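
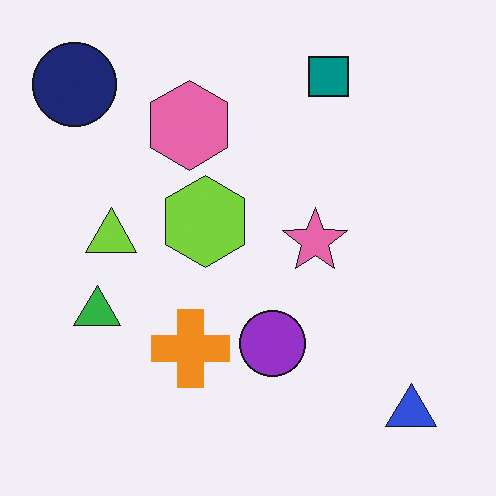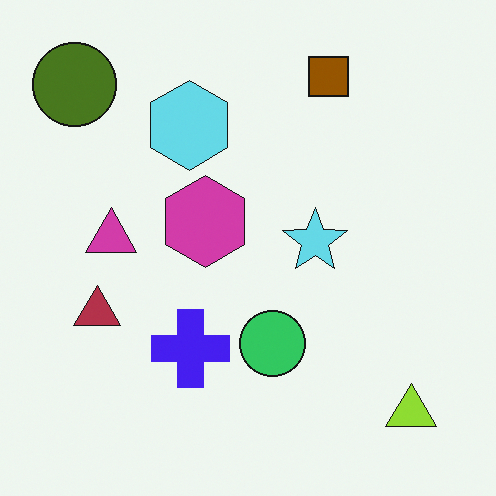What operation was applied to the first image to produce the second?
This is the original image hue-shifted through roughly half the color wheel.

Every shape's color has rotated by the same amount around the hue wheel — a uniform hue shift.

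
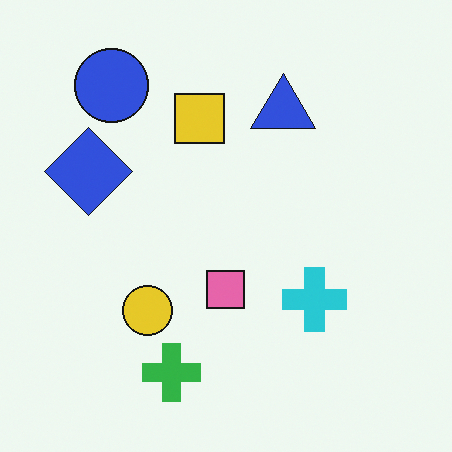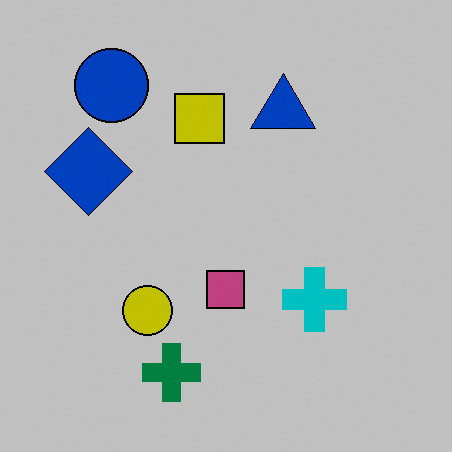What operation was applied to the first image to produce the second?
This is the original image heavily posterized to just a handful of flat colors.

Each flat color has snapped to a coarser quantized level — most visibly, the near-white background has dropped to a flat grey.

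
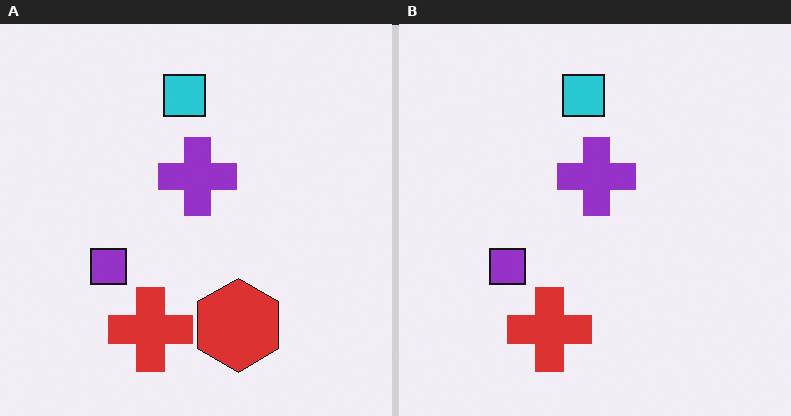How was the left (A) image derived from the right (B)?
The image was overlaid with an additional red hexagon.

A red hexagon appears in the left (A) image that is absent from the right (B).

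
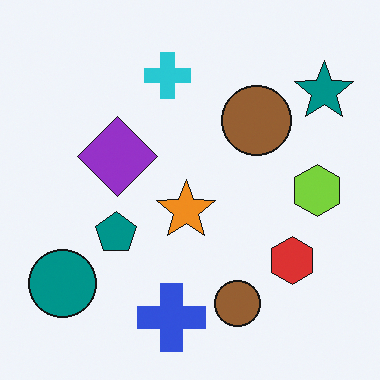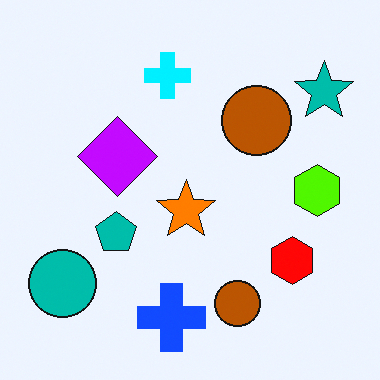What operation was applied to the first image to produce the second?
It was heavily oversaturated.

All colors are more vivid — a global saturation change.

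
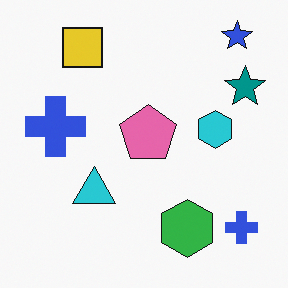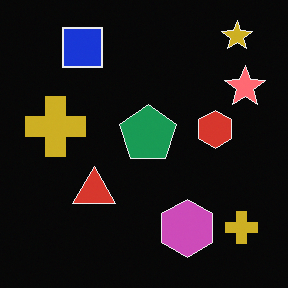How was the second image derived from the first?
It was color-inverted (negative).

The light background has become dark and every shape's color is its complement — a photographic negative.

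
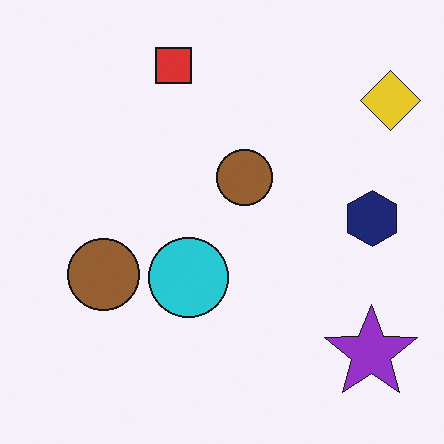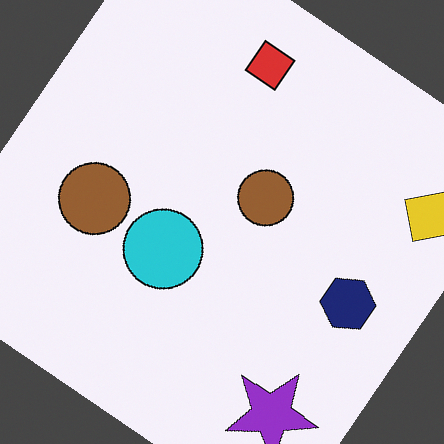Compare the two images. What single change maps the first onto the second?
The transformation is: rotated clockwise by a large amount — several tens of degrees.

Every shape is tilted by the same angle and the image corners show triangular fill wedges — a whole-image rotation by a non-right angle.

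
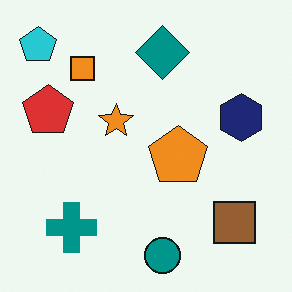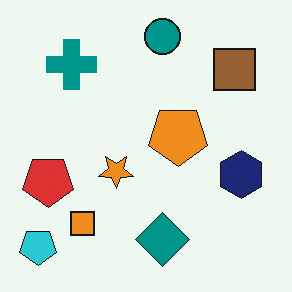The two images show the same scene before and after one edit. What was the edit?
The transformation is: flipped vertically (top ↔ bottom).

The teal circle is in the bottom of the first image and the top of the second — shapes on opposite sides of the horizontal midline have swapped in a mirror flip.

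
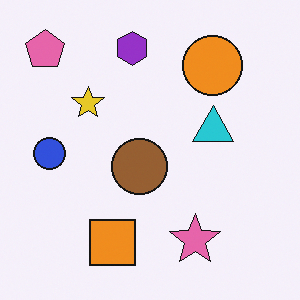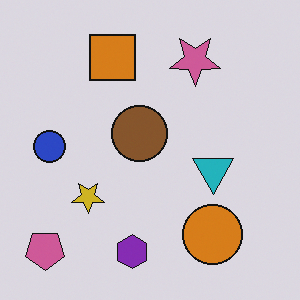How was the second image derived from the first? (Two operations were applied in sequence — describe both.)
It was flipped vertically (top ↔ bottom), then slightly darkened.

The purple hexagon is in the top of the first image and the bottom of the second — shapes on opposite sides of the horizontal midline have swapped in a mirror flip. Every pixel — background and shapes alike — is uniformly darkened.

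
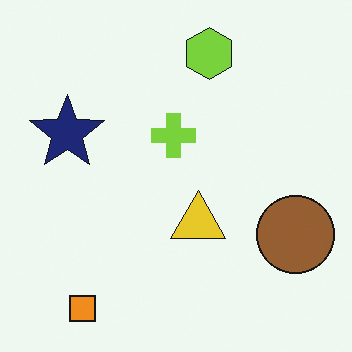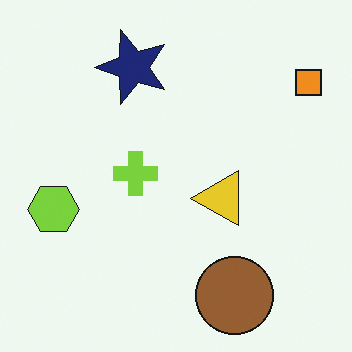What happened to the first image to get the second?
Transposed (reflected across the top-left ↔ bottom-right diagonal).

Shapes have swapped their row and column positions — what was in the top-right is now in the bottom-left — a diagonal reflection.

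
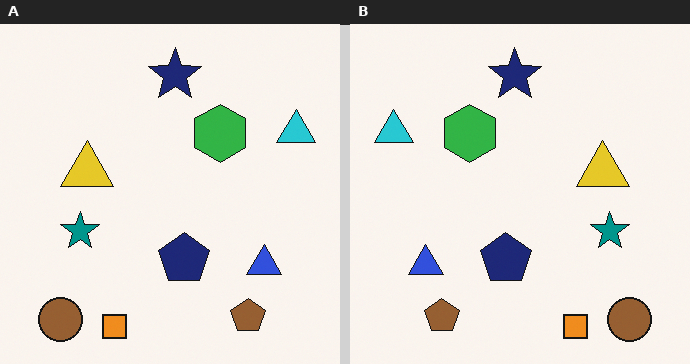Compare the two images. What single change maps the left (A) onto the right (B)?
It was flipped horizontally (left ↔ right).

The cyan triangle is in the top-right of the left (A) image and the top-left of the right (B) — shapes on opposite sides of the vertical midline have swapped in a mirror flip.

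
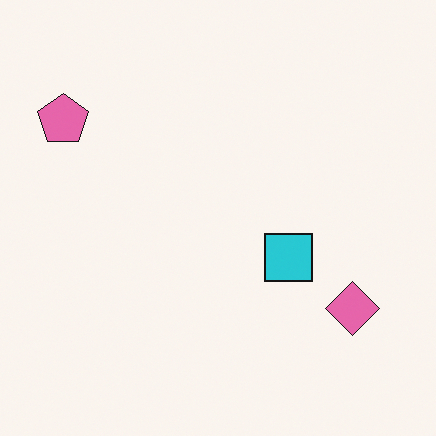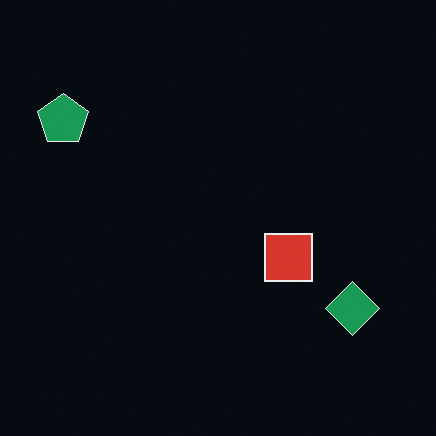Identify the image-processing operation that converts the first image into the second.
The transformation is: color-inverted (negative).

The light background has become dark and every shape's color is its complement — a photographic negative.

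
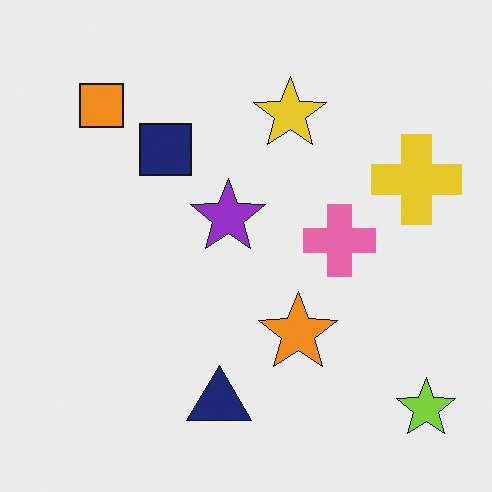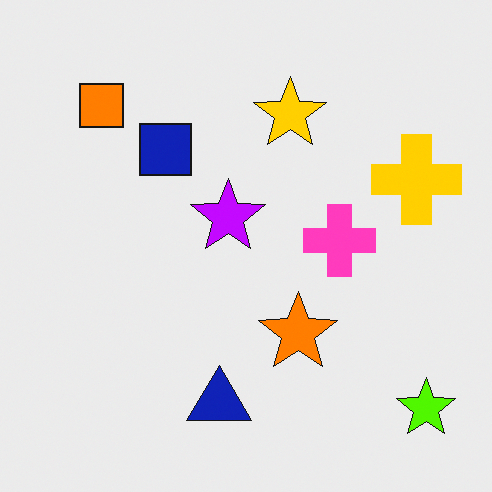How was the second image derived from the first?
This is the original image made much more vivid (saturation change).

All colors are more vivid — a global saturation change.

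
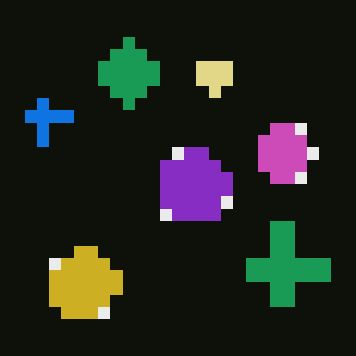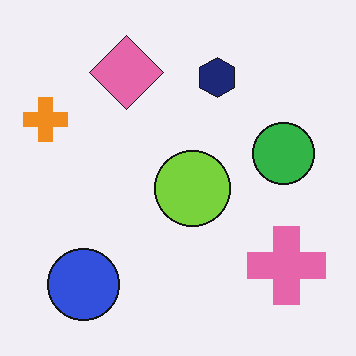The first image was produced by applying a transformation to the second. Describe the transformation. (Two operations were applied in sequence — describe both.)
The first image is the second coarsely pixelated, then color-inverted (negative).

Shapes are reduced to large square blocks; fine edges and outlines are lost — a downscale-then-upscale (mosaic) effect. The light background has become dark and every shape's color is its complement — a photographic negative.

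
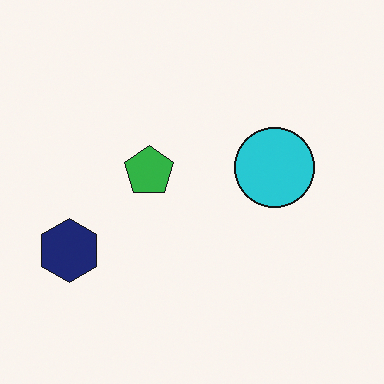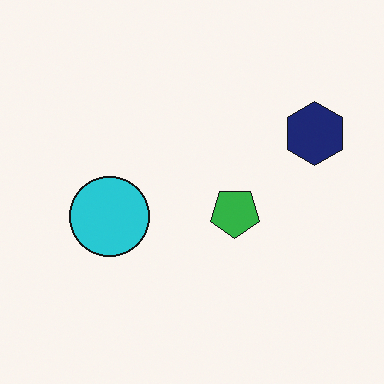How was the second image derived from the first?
This is the original image rotated 180°.

The navy hexagon sits in the left of the first image and the right of the second — consistent with a whole-image 180° rotation.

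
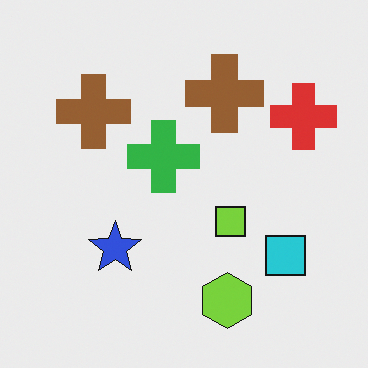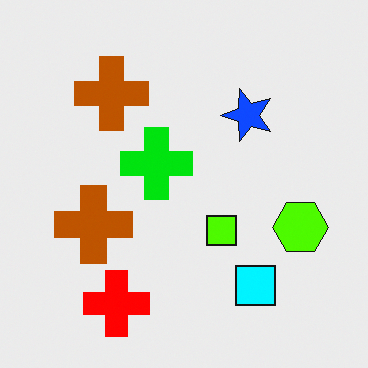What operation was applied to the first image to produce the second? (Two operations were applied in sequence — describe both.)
Transposed (reflected across the top-left ↔ bottom-right diagonal), then made much more vivid (saturation change).

Shapes have swapped their row and column positions — what was in the top-right is now in the bottom-left — a diagonal reflection. All colors are more vivid — a global saturation change.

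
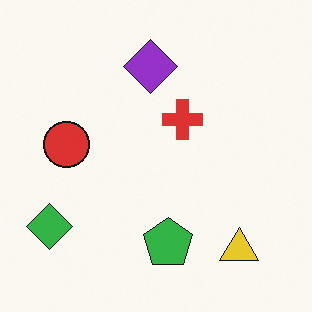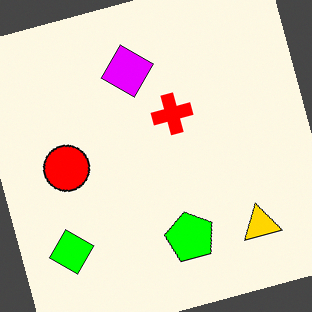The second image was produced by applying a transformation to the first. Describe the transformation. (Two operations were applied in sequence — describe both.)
The image was heavily oversaturated, then rotated counter-clockwise by a moderate amount.

All colors are more vivid — a global saturation change. Every shape is tilted by the same angle and the image corners show triangular fill wedges — a whole-image rotation by a non-right angle.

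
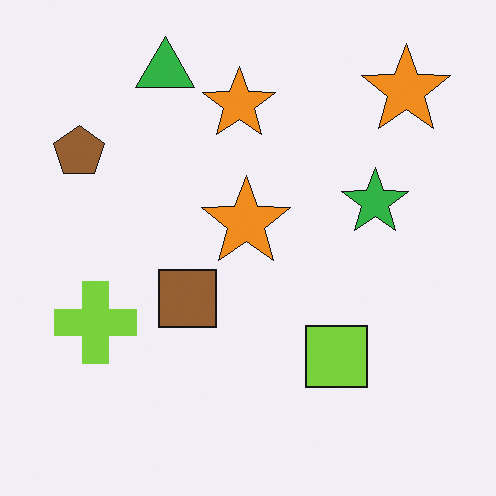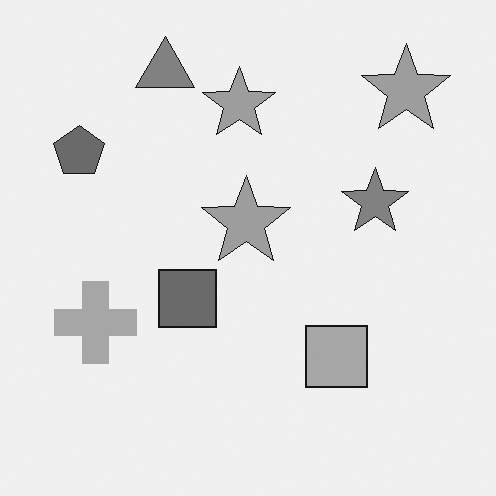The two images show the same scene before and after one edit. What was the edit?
It was converted to grayscale.

All color is removed — every shape is now a shade of grey.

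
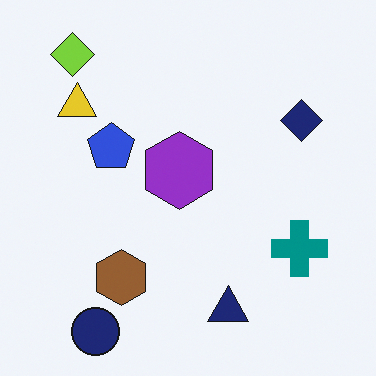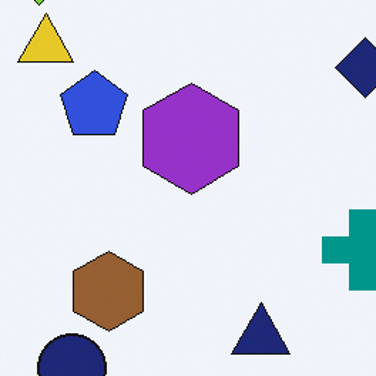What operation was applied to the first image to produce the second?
This is the original image cropped to a modestly smaller region and rescaled.

The visible shapes are larger and the field of view is narrower; shapes near the original edges may be partly or wholly outside the frame — a crop-and-rescale.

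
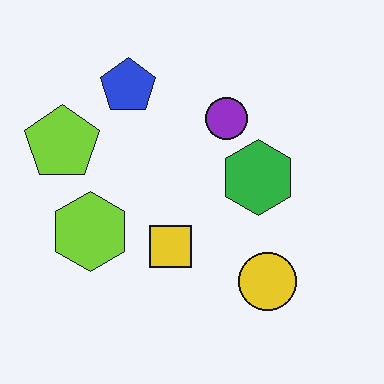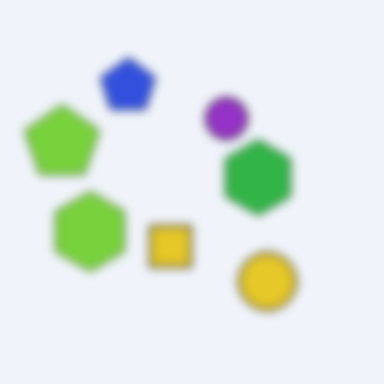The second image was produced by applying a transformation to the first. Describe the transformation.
The second image is the first noticeably gaussian-blurred.

Shape edges and outlines are uniformly softened across the whole image.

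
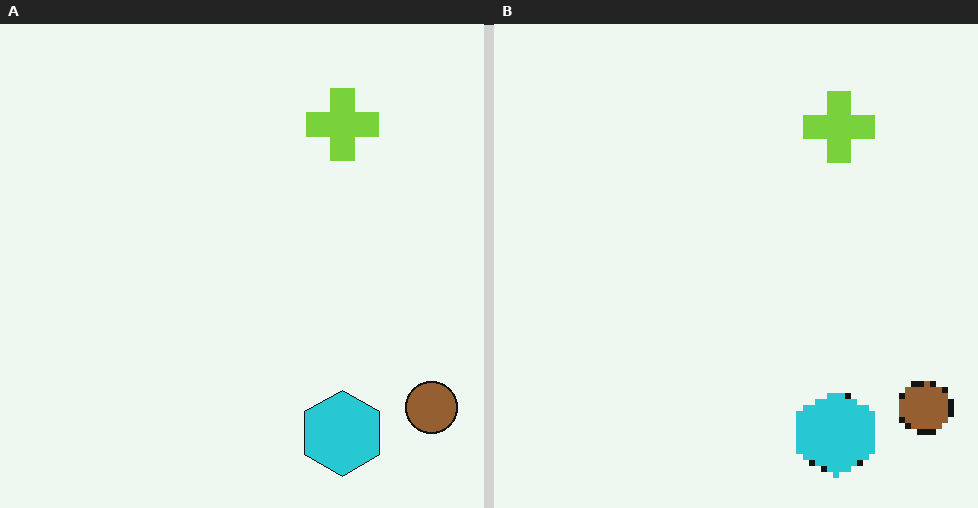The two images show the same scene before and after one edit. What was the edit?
This is the original image pixelated into visible square blocks.

Shapes are reduced to large square blocks; fine edges and outlines are lost — a downscale-then-upscale (mosaic) effect.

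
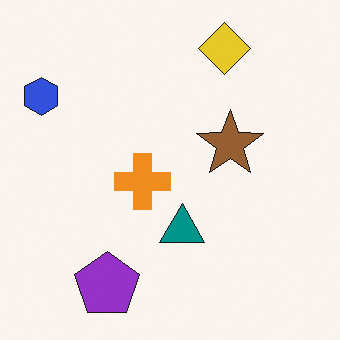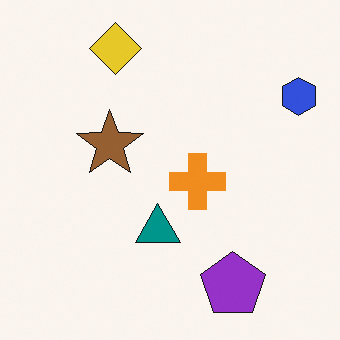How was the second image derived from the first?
The second image is the first flipped horizontally (left ↔ right).

The blue hexagon is in the top-left of the first image and the top-right of the second — shapes on opposite sides of the vertical midline have swapped in a mirror flip.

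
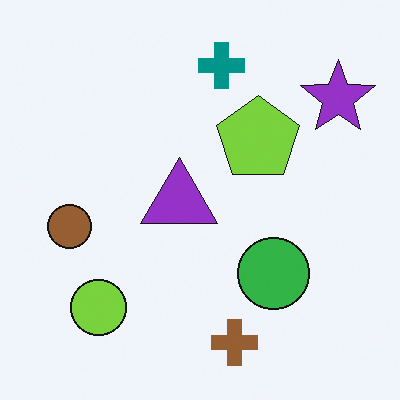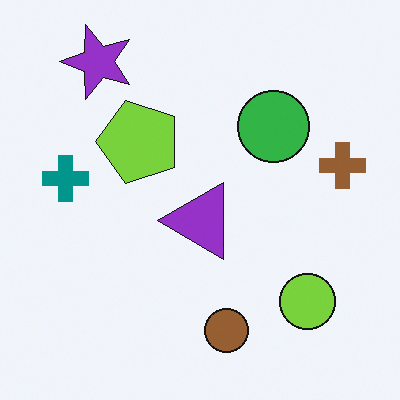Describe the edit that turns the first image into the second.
Rotated 90° counter-clockwise.

The purple star sits in the top-right of the first image and the top-left of the second — consistent with a whole-image 90° counter-clockwise rotation.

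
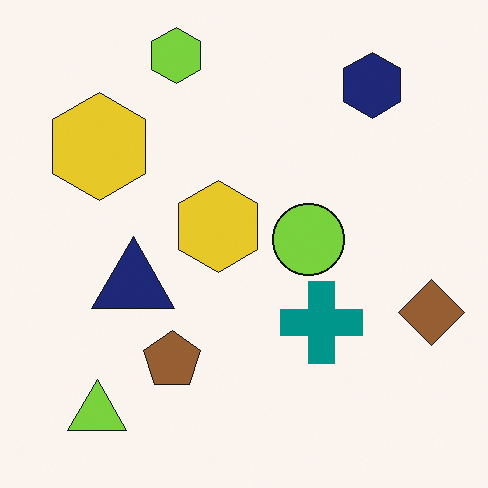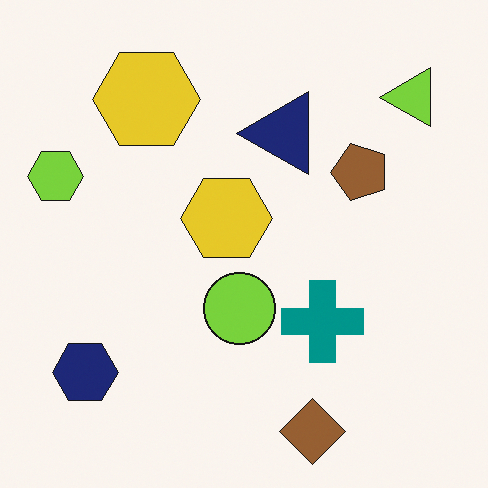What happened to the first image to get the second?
Transposed (reflected across the top-left ↔ bottom-right diagonal).

Shapes have swapped their row and column positions — what was in the top-right is now in the bottom-left — a diagonal reflection.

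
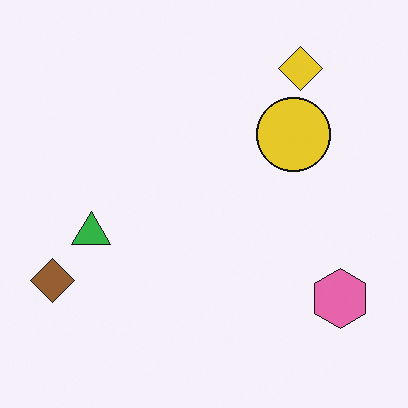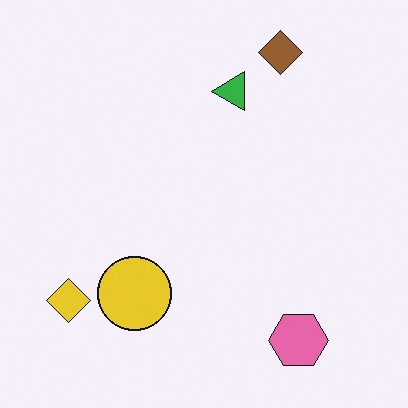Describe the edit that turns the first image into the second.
It was transposed (reflected across the top-left ↔ bottom-right diagonal).

Shapes have swapped their row and column positions — what was in the top-right is now in the bottom-left — a diagonal reflection.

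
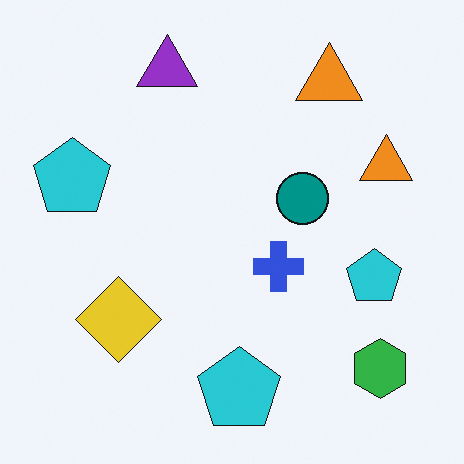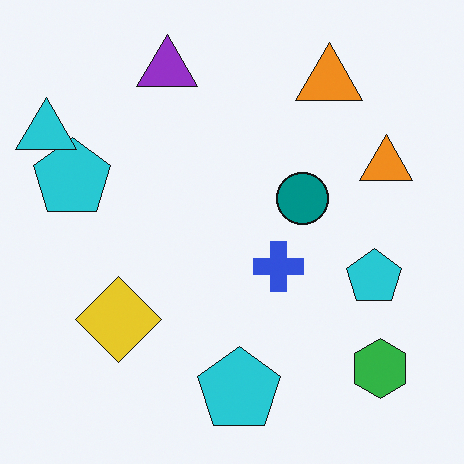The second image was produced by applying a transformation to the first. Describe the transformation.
This is the original image overlaid with an additional cyan triangle.

A cyan triangle appears in the second image that is absent from the first.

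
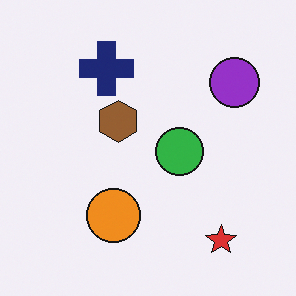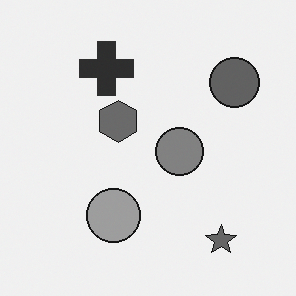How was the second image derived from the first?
Converted to grayscale.

All color is removed — every shape is now a shade of grey.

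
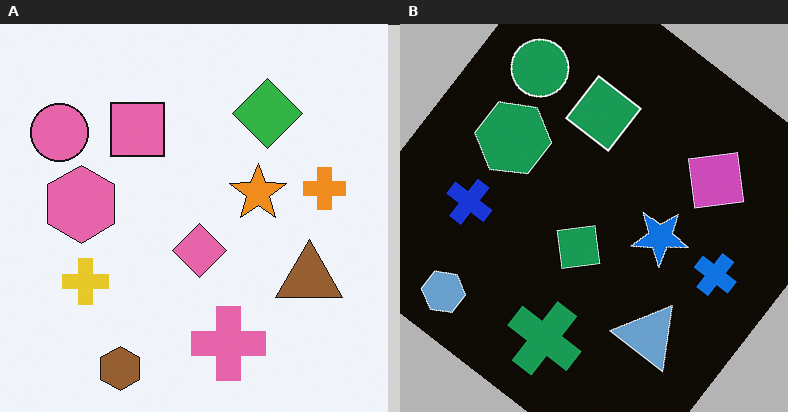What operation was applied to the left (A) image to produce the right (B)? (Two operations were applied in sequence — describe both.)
The image was color-inverted (negative), then rotated clockwise by a large amount — several tens of degrees.

The light background has become dark and every shape's color is its complement — a photographic negative. Every shape is tilted by the same angle and the image corners show triangular fill wedges — a whole-image rotation by a non-right angle.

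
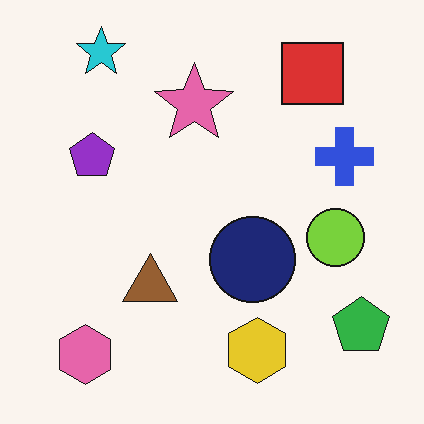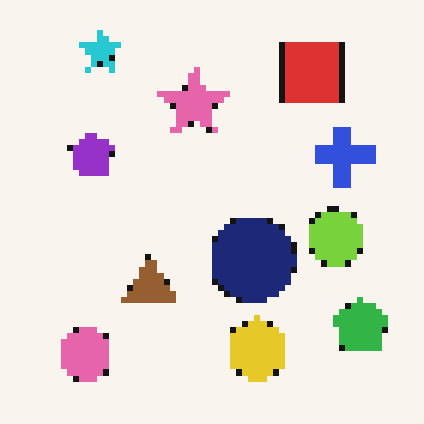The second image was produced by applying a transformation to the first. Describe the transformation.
Pixelated into visible square blocks.

Shapes are reduced to large square blocks; fine edges and outlines are lost — a downscale-then-upscale (mosaic) effect.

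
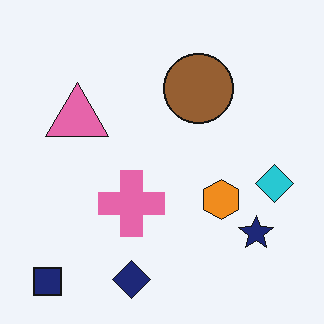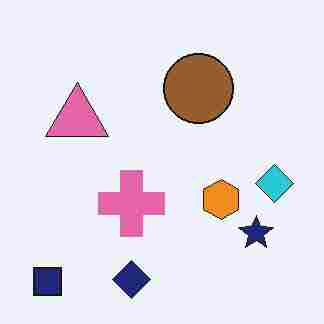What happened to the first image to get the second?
Degraded with heavy JPEG compression.

Blocky 8×8 compression artifacts appear around shape edges and the flat background shows ringing — characteristic JPEG degradation.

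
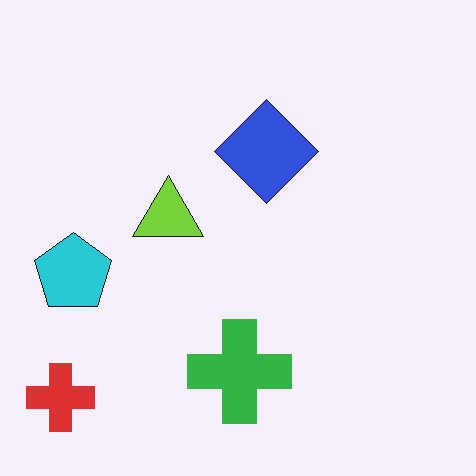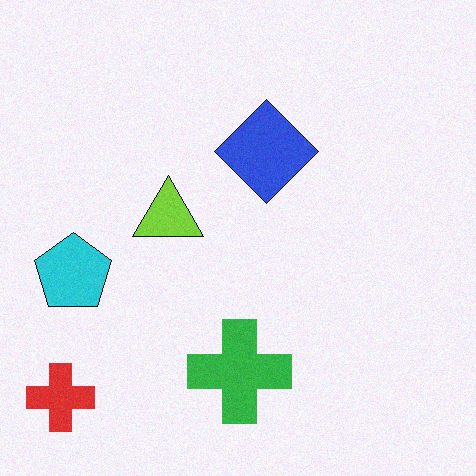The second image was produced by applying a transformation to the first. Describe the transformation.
The transformation is: degraded with subtle gaussian noise.

Random speckle covers the whole image, including the flat background.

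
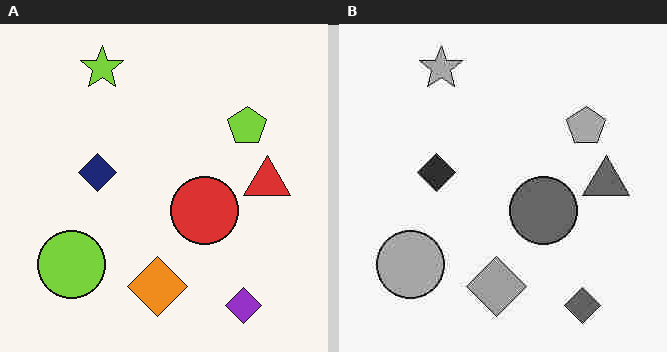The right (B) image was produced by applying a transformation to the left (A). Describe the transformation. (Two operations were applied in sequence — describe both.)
Converted to grayscale, then heavily JPEG-compressed with obvious blocking artifacts.

All color is removed — every shape is now a shade of grey. Blocky 8×8 compression artifacts appear around shape edges and the flat background shows ringing — characteristic JPEG degradation.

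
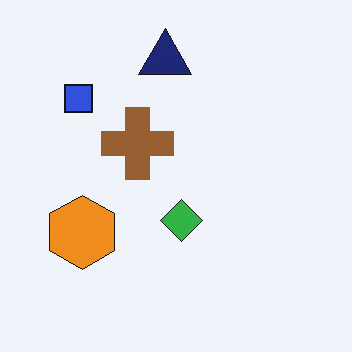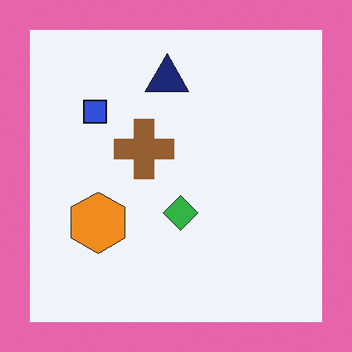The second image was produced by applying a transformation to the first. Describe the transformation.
The image was framed with a pink border.

A solid pink frame runs around the edge of the second image, with the content slightly shrunk inside it.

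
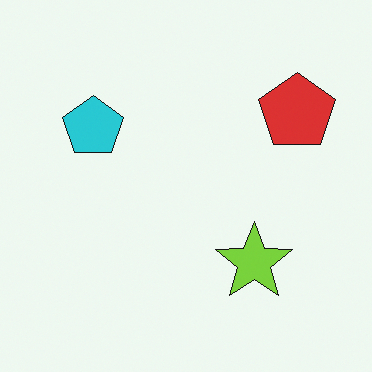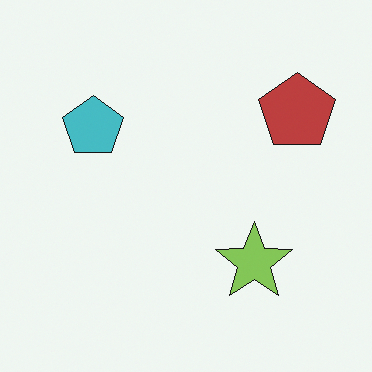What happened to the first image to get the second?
Slightly desaturated.

All colors are more muted and greyish — a global saturation change.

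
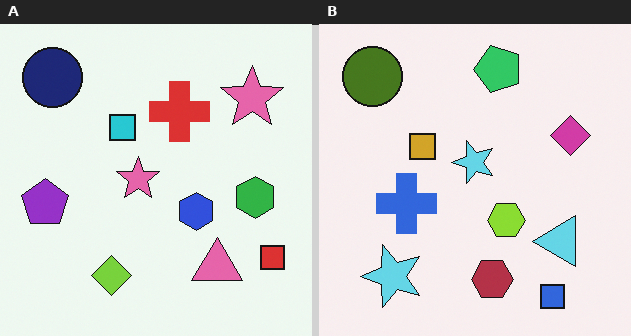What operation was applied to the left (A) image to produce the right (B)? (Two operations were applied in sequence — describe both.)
The image was transposed (reflected across the top-left ↔ bottom-right diagonal), then hue-shifted through roughly half the color wheel.

Shapes have swapped their row and column positions — what was in the top-right is now in the bottom-left — a diagonal reflection. Every shape's color has rotated by the same amount around the hue wheel — a uniform hue shift.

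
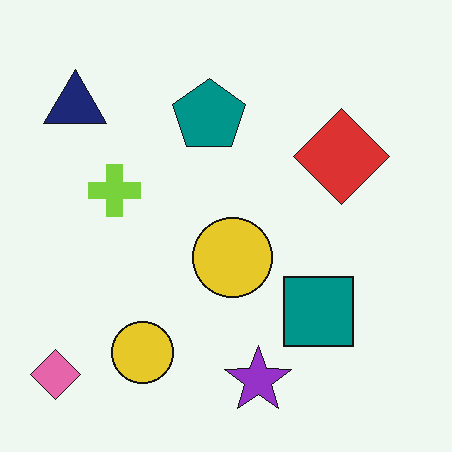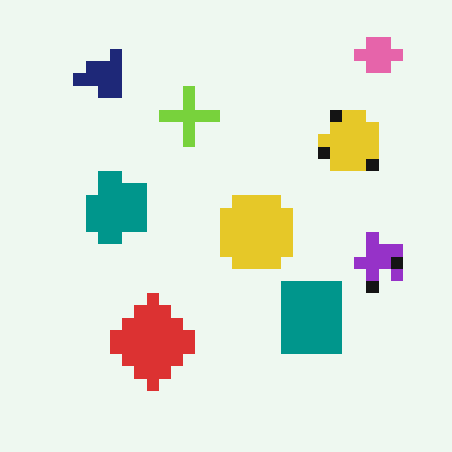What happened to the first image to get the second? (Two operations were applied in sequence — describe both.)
This is the original image transposed (reflected across the top-left ↔ bottom-right diagonal), then coarsely pixelated.

Shapes have swapped their row and column positions — what was in the top-right is now in the bottom-left — a diagonal reflection. Shapes are reduced to large square blocks; fine edges and outlines are lost — a downscale-then-upscale (mosaic) effect.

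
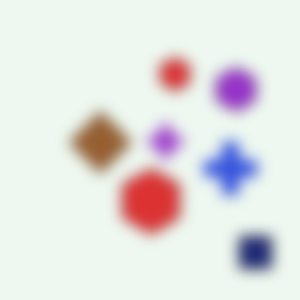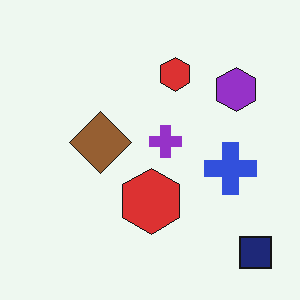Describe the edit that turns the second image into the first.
The image was heavily blurred.

Shape edges and outlines are uniformly softened across the whole image.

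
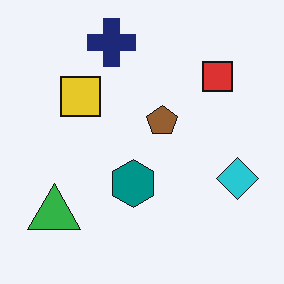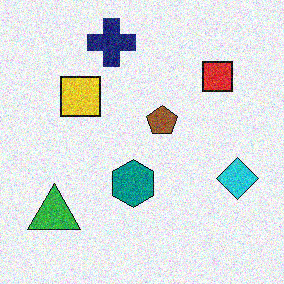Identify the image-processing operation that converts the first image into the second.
Degraded with moderate additive noise.

Random speckle covers the whole image, including the flat background.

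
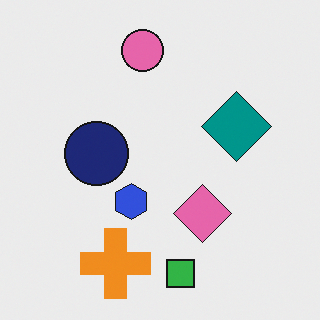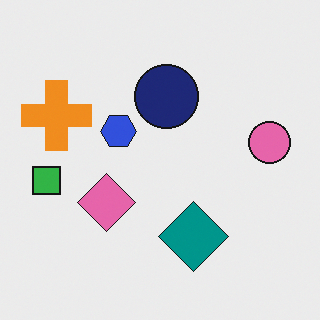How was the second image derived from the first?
Rotated 90° clockwise.

The green square sits in the bottom of the first image and the left of the second — consistent with a whole-image 90° clockwise rotation.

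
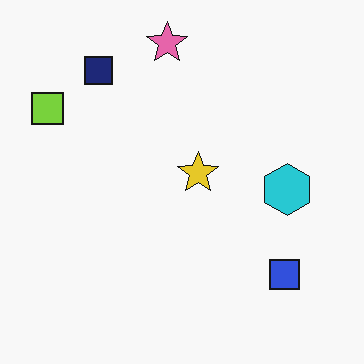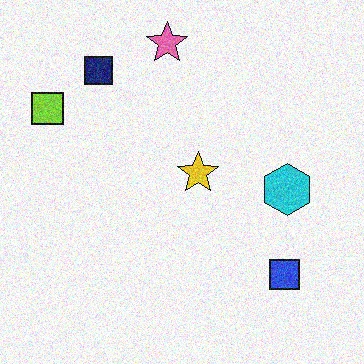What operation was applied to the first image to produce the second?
Degraded with visible gaussian noise.

Random speckle covers the whole image, including the flat background.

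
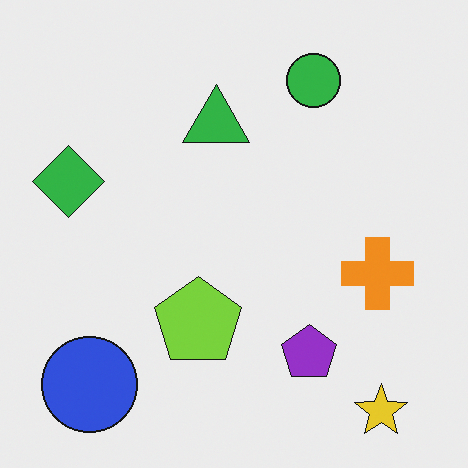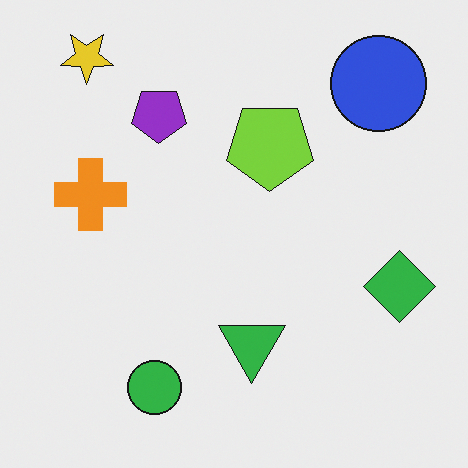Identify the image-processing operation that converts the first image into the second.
The image was rotated 180°.

The yellow star sits in the bottom-right of the first image and the top-left of the second — consistent with a whole-image 180° rotation.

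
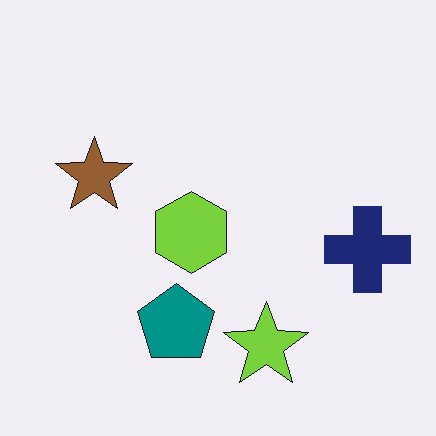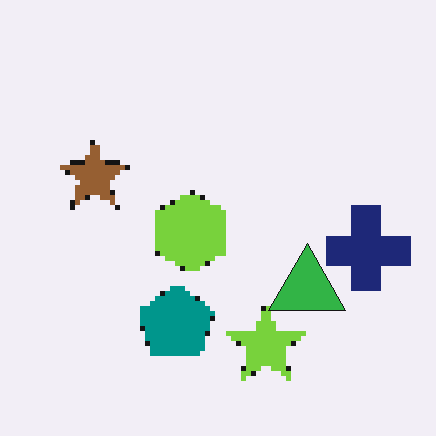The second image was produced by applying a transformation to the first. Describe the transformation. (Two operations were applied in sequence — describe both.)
Lightly pixelated (a mild mosaic effect), then overlaid with an additional green triangle.

Shapes are reduced to large square blocks; fine edges and outlines are lost — a downscale-then-upscale (mosaic) effect. A green triangle appears in the second image that is absent from the first.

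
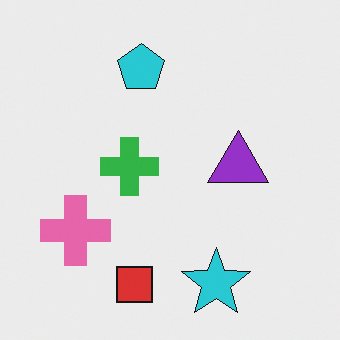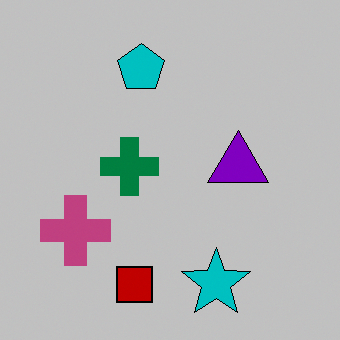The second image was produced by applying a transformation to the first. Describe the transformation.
The transformation is: aggressively posterized.

Each flat color has snapped to a coarser quantized level — most visibly, the near-white background has dropped to a flat grey.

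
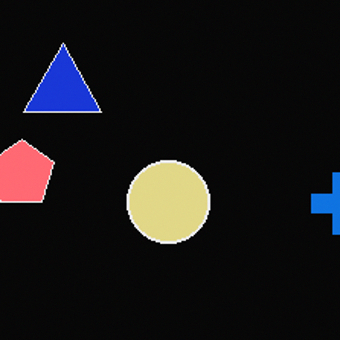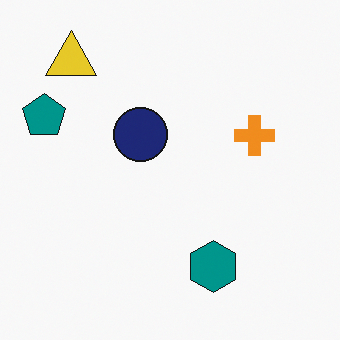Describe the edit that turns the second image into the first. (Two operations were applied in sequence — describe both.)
This is the original image color-inverted (negative), then cropped to a modestly smaller region and rescaled.

The light background has become dark and every shape's color is its complement — a photographic negative. The visible shapes are larger and the field of view is narrower; shapes near the original edges may be partly or wholly outside the frame — a crop-and-rescale.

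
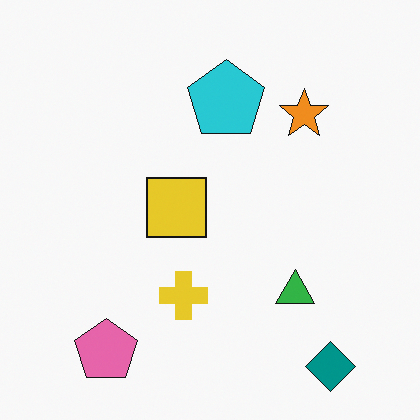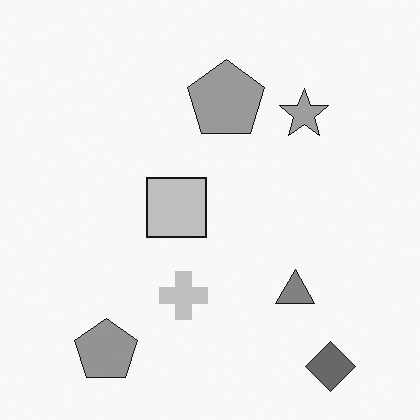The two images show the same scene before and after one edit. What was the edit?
It was converted to grayscale.

All color is removed — every shape is now a shade of grey.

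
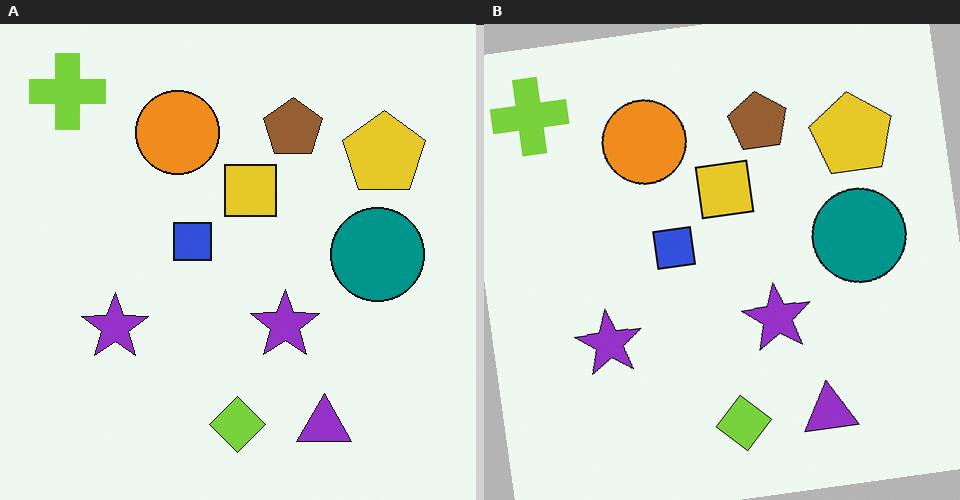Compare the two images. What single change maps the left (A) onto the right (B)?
The right (B) image is the left (A) rotated counter-clockwise by a few degrees.

Every shape is tilted by the same angle and the image corners show triangular fill wedges — a whole-image rotation by a non-right angle.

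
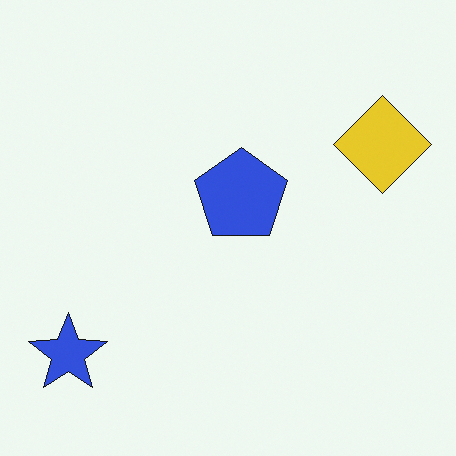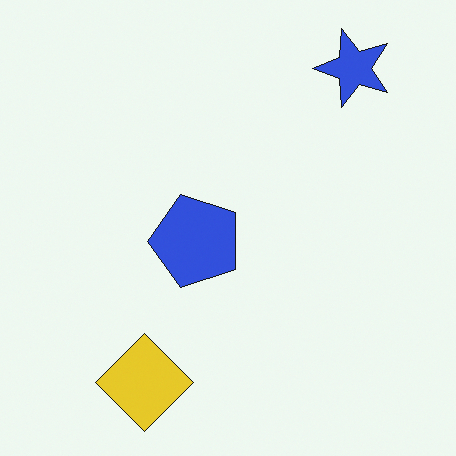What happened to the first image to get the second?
The second image is the first transposed (reflected across the top-left ↔ bottom-right diagonal).

Shapes have swapped their row and column positions — what was in the top-right is now in the bottom-left — a diagonal reflection.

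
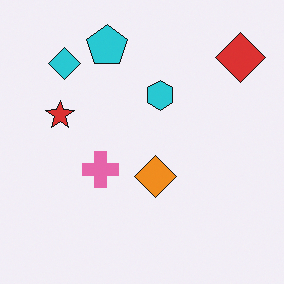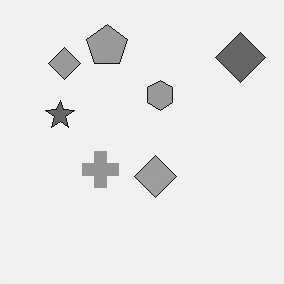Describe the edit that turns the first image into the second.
Converted to grayscale.

All color is removed — every shape is now a shade of grey.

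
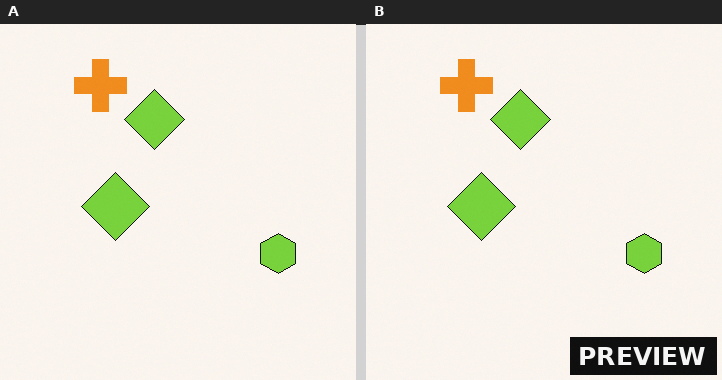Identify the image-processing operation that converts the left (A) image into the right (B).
It was watermarked with the text "PREVIEW" in the lower-right corner.

A dark label reading "PREVIEW" appears in the lower-right corner.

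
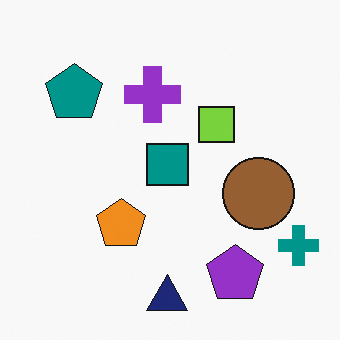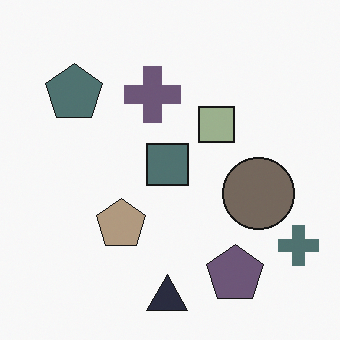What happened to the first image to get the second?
The second image is the first heavily desaturated.

All colors are more muted and greyish — a global saturation change.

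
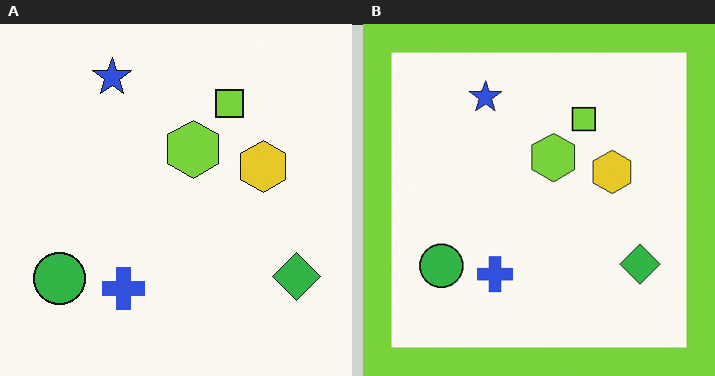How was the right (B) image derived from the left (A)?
The transformation is: framed with a lime border.

A solid lime frame runs around the edge of the right (B) image, with the content slightly shrunk inside it.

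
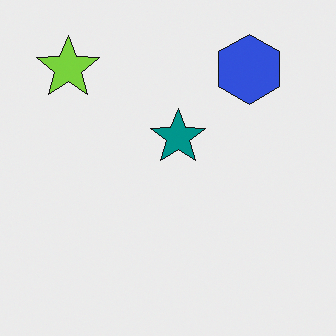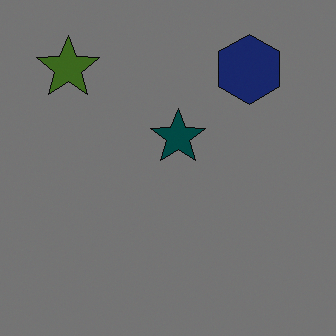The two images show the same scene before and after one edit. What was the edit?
The second image is the first substantially darkened.

Every pixel — background and shapes alike — is uniformly darkened.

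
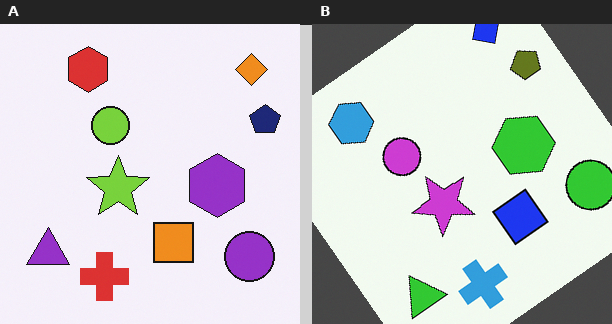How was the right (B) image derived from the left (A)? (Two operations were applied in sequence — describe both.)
Hue-shifted by a large amount, then rotated counter-clockwise by a large amount — several tens of degrees.

Every shape's color has rotated by the same amount around the hue wheel — a uniform hue shift. Every shape is tilted by the same angle and the image corners show triangular fill wedges — a whole-image rotation by a non-right angle.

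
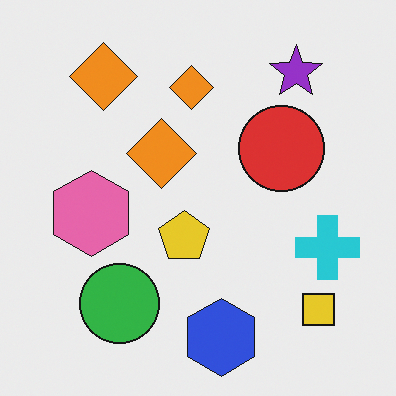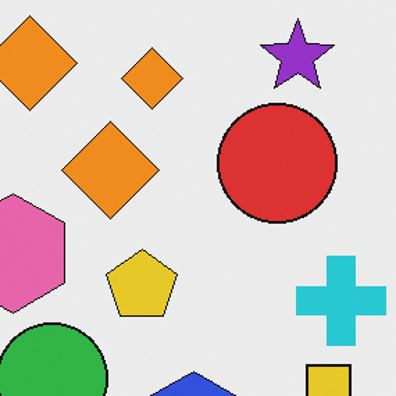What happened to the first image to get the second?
The transformation is: cropped slightly and scaled back up.

The visible shapes are larger and the field of view is narrower; shapes near the original edges may be partly or wholly outside the frame — a crop-and-rescale.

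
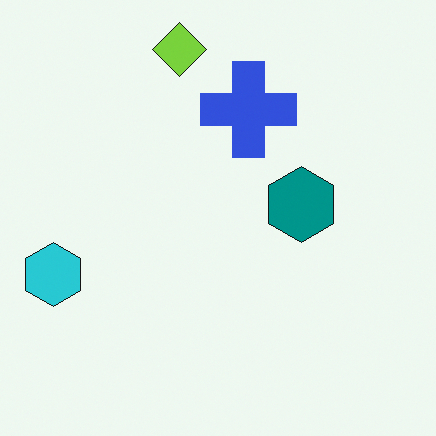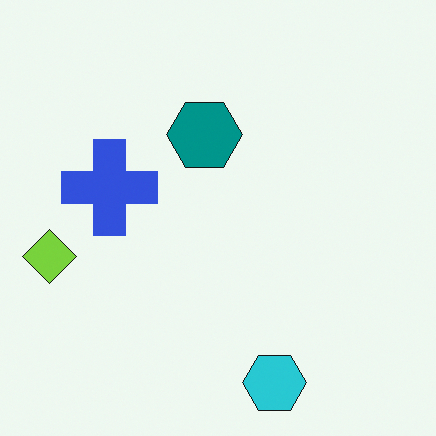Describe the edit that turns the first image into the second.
The transformation is: rotated 90° counter-clockwise.

The cyan hexagon sits in the left of the first image and the bottom of the second — consistent with a whole-image 90° counter-clockwise rotation.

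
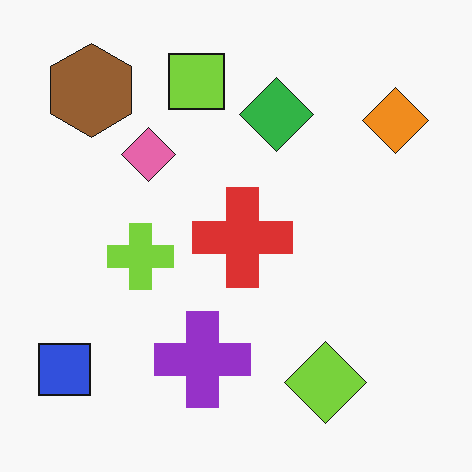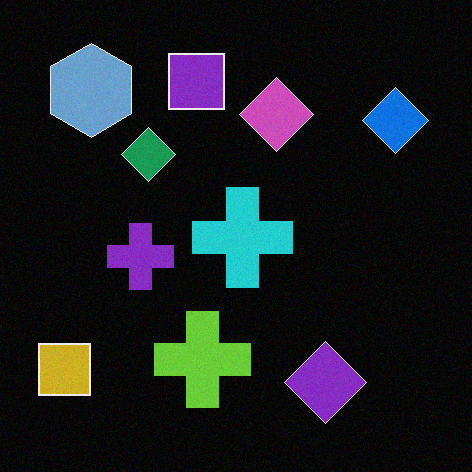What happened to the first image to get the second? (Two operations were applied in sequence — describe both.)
It was color-inverted (negative), then degraded with subtle gaussian noise.

The light background has become dark and every shape's color is its complement — a photographic negative. Random speckle covers the whole image, including the flat background.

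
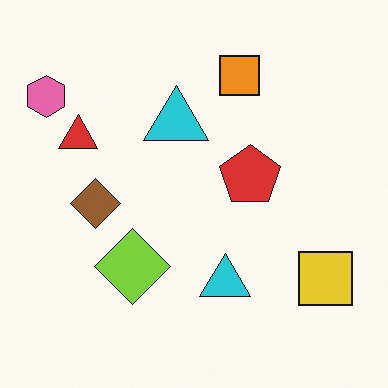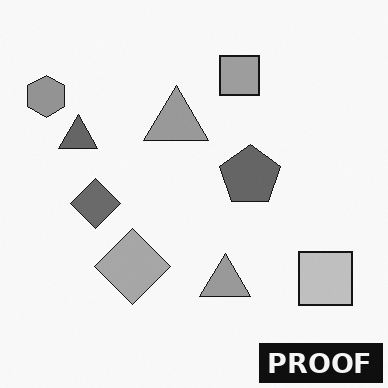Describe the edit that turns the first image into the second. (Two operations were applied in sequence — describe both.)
The image was converted to grayscale, then watermarked with the text "PROOF" in the lower-right corner.

All color is removed — every shape is now a shade of grey. A dark label reading "PROOF" appears in the lower-right corner.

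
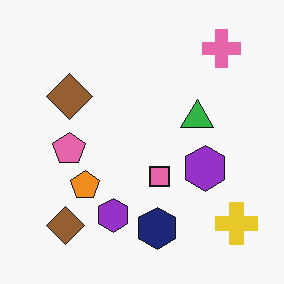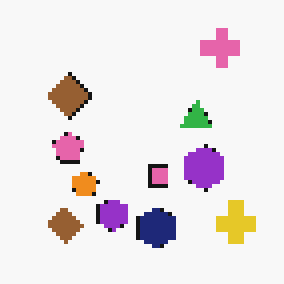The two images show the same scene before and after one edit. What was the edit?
The image was lightly pixelated (a mild mosaic effect).

Shapes are reduced to large square blocks; fine edges and outlines are lost — a downscale-then-upscale (mosaic) effect.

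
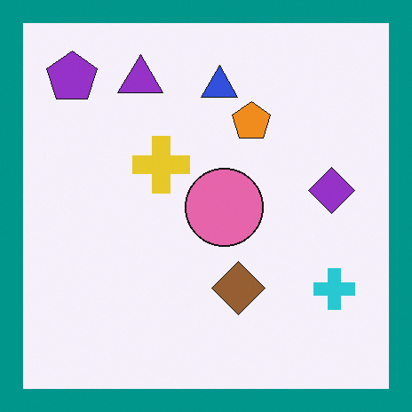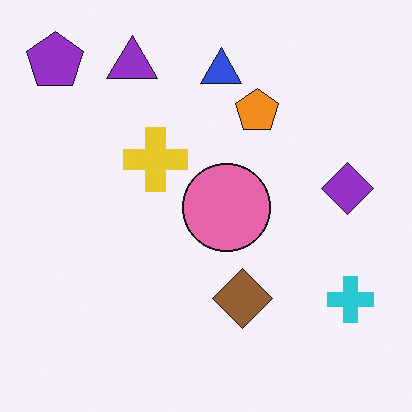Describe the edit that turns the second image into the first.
The first image is the second framed with a teal border.

A solid teal frame runs around the edge of the first image, with the content slightly shrunk inside it.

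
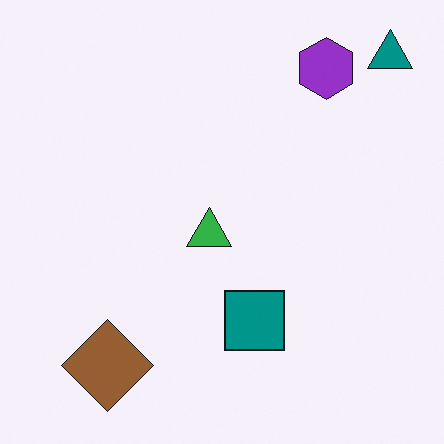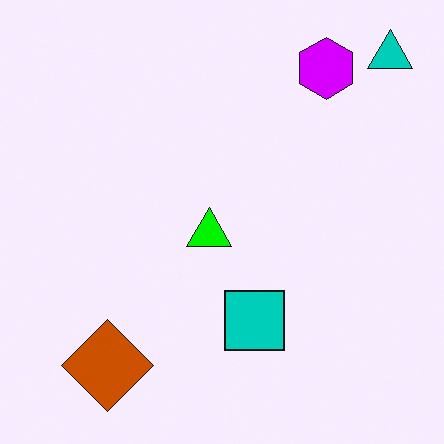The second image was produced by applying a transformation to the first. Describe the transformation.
The transformation is: heavily oversaturated.

All colors are more vivid — a global saturation change.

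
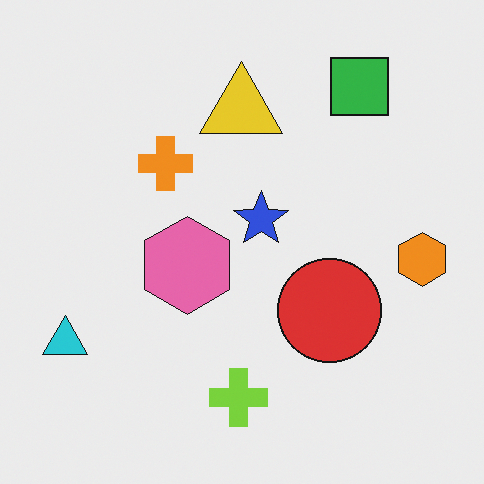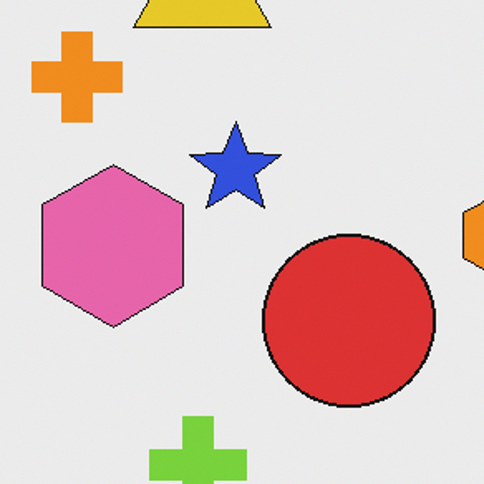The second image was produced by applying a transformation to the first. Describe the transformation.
The image was cropped tightly and scaled back up.

The visible shapes are larger and the field of view is narrower; shapes near the original edges may be partly or wholly outside the frame — a crop-and-rescale.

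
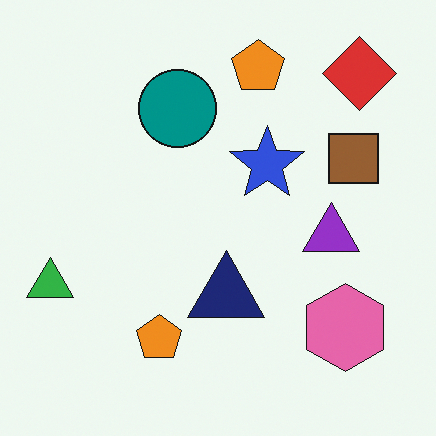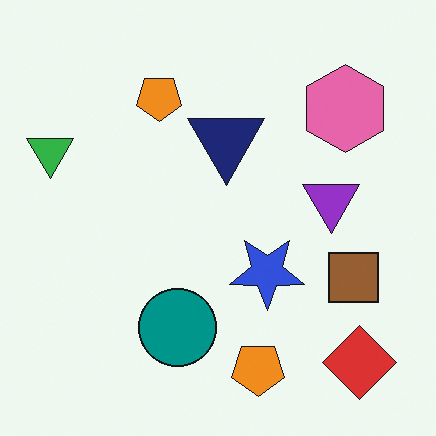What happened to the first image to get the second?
The image was flipped vertically (top ↔ bottom).

The red diamond is in the top-right of the first image and the bottom-right of the second — shapes on opposite sides of the horizontal midline have swapped in a mirror flip.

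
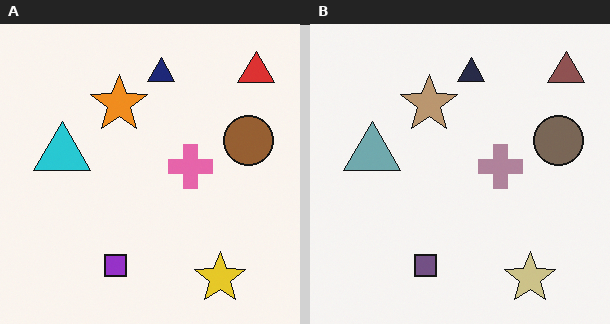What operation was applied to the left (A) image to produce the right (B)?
Made much more muted (saturation change).

All colors are more muted and greyish — a global saturation change.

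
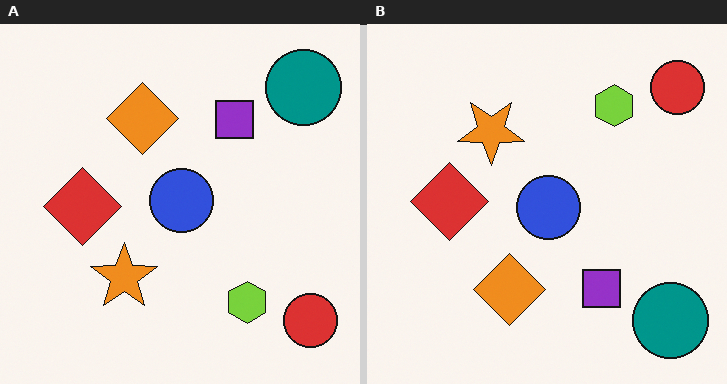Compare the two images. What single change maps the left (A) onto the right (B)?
This is the original image flipped vertically (top ↔ bottom).

The teal circle is in the top-right of the left (A) image and the bottom-right of the right (B) — shapes on opposite sides of the horizontal midline have swapped in a mirror flip.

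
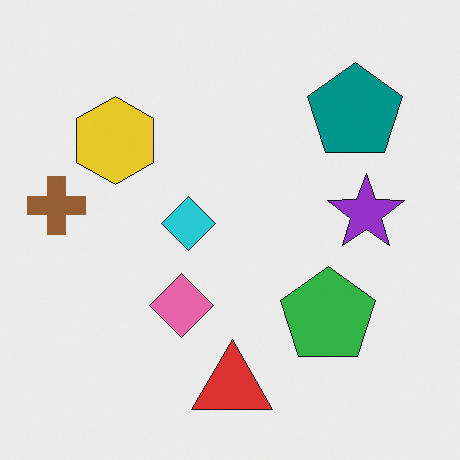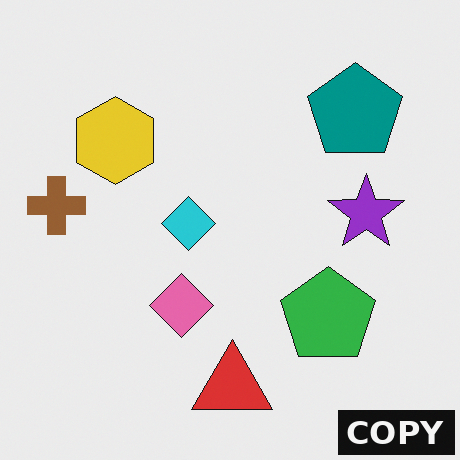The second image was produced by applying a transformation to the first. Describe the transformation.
The second image is the first watermarked with the text "COPY" in the lower-right corner.

A dark label reading "COPY" appears in the lower-right corner.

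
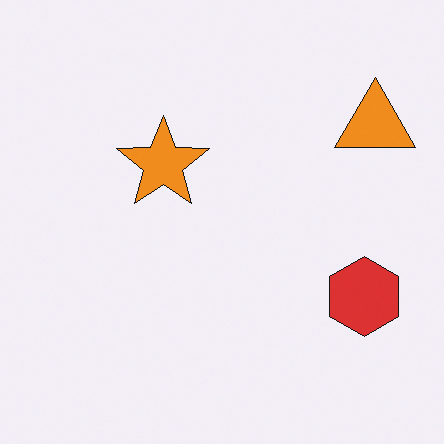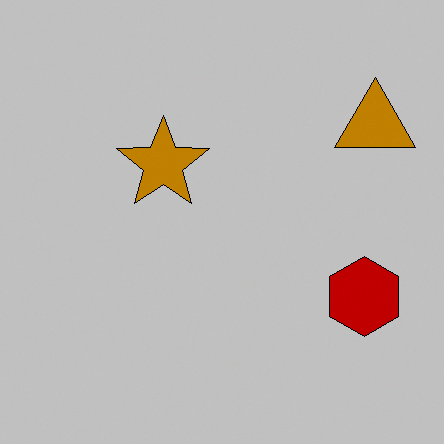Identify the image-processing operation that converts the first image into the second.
Aggressively posterized.

Each flat color has snapped to a coarser quantized level — most visibly, the near-white background has dropped to a flat grey.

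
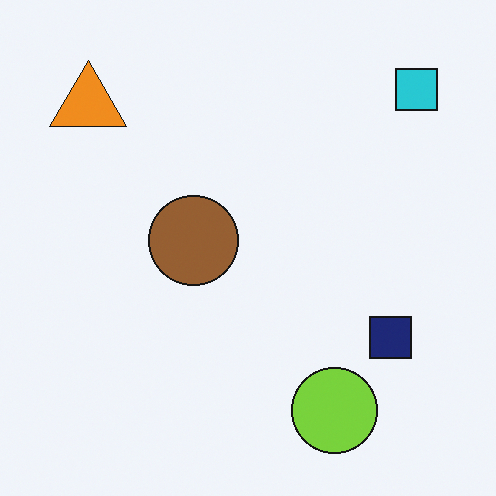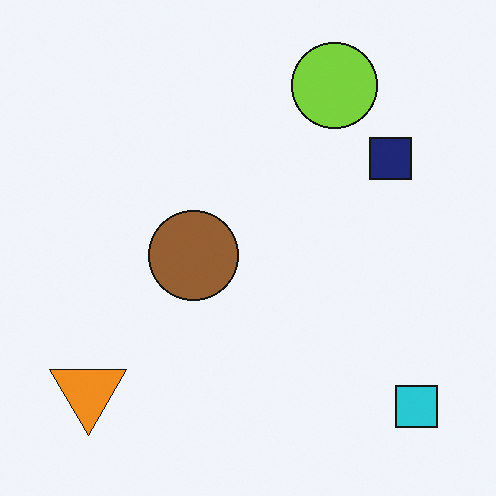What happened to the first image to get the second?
It was flipped vertically (top ↔ bottom).

The lime circle is in the bottom-right of the first image and the top-right of the second — shapes on opposite sides of the horizontal midline have swapped in a mirror flip.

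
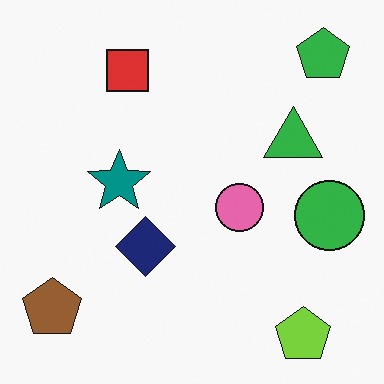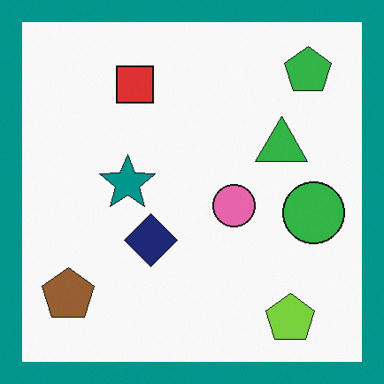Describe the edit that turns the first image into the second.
Framed with a teal border.

A solid teal frame runs around the edge of the second image, with the content slightly shrunk inside it.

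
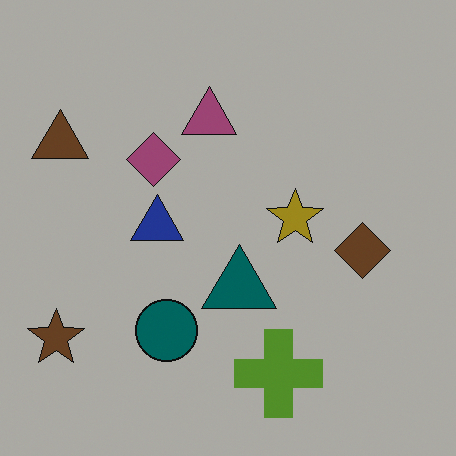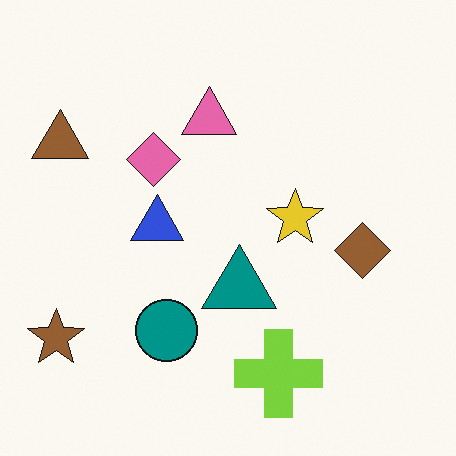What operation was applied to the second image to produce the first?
Substantially darkened.

Every pixel — background and shapes alike — is uniformly darkened.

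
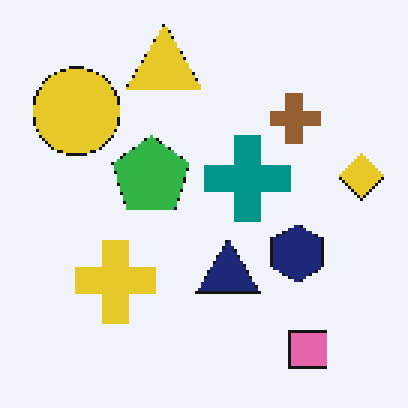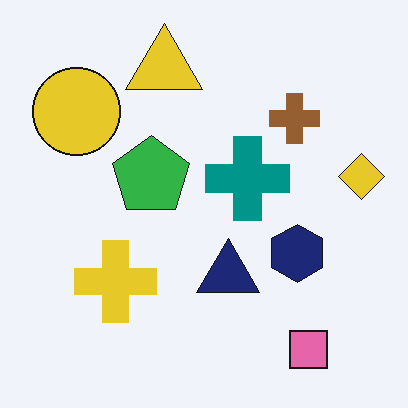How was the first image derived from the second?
It was mildly pixelated.

Shapes are reduced to large square blocks; fine edges and outlines are lost — a downscale-then-upscale (mosaic) effect.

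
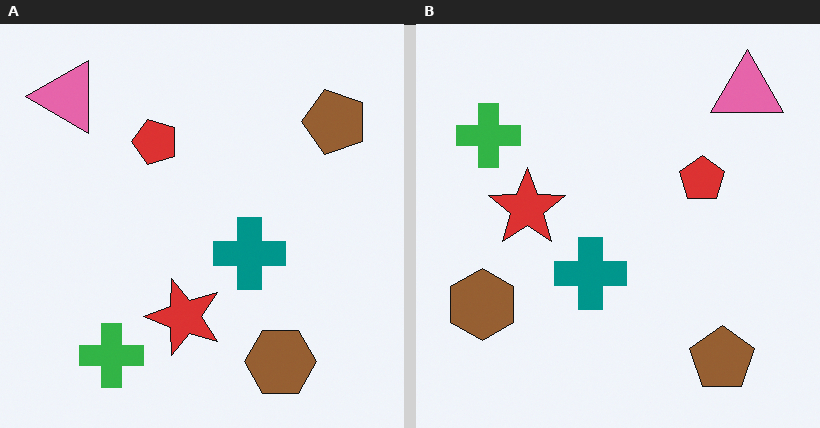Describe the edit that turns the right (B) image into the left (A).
This is the original image rotated 90° counter-clockwise.

The pink triangle sits in the top-right of the right (B) image and the top-left of the left (A) — consistent with a whole-image 90° counter-clockwise rotation.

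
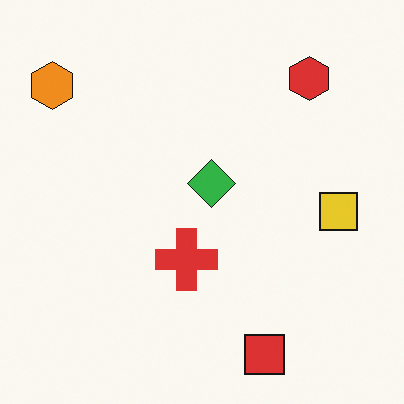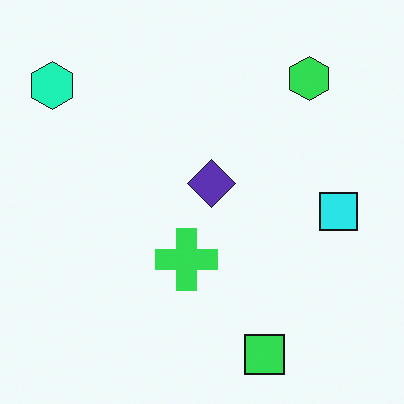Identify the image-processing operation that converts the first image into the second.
Hue-shifted noticeably.

Every shape's color has rotated by the same amount around the hue wheel — a uniform hue shift.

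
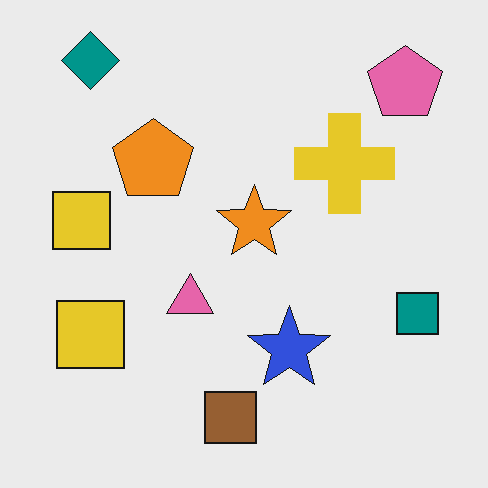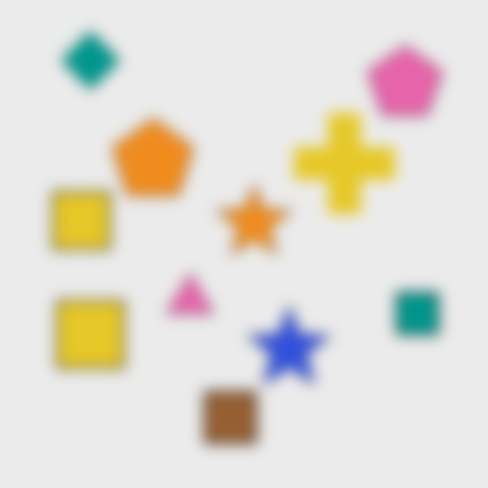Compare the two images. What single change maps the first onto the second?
The second image is the first heavily blurred.

Shape edges and outlines are uniformly softened across the whole image.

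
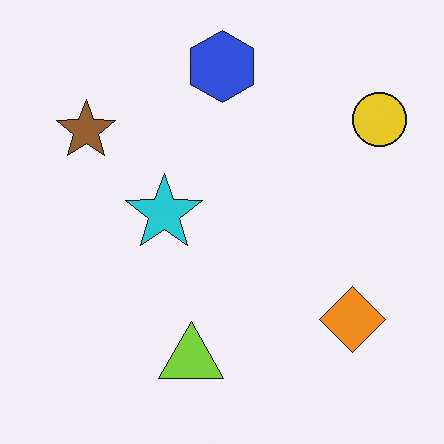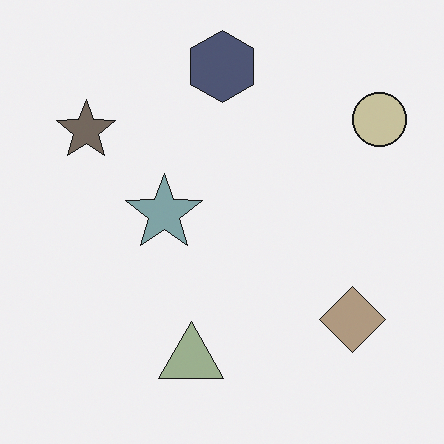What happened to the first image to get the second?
The image was heavily desaturated.

All colors are more muted and greyish — a global saturation change.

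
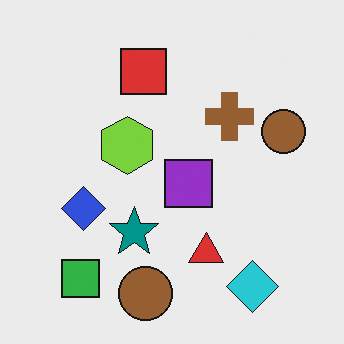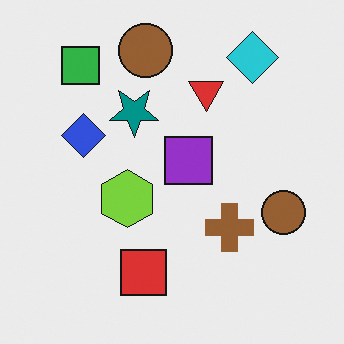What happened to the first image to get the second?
This is the original image flipped vertically (top ↔ bottom).

The cyan diamond is in the bottom-right of the first image and the top-right of the second — shapes on opposite sides of the horizontal midline have swapped in a mirror flip.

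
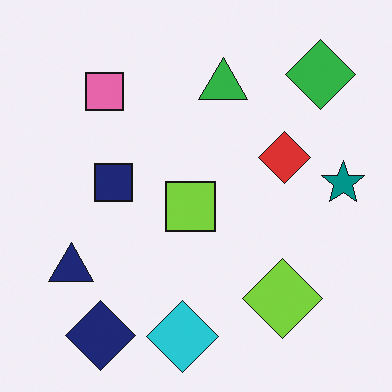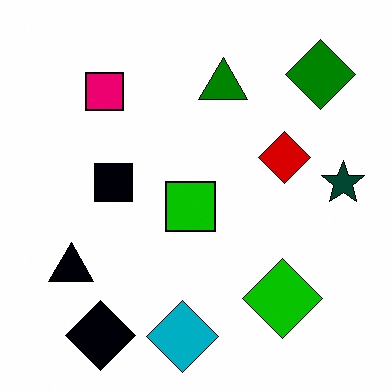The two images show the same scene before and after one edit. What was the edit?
The image was given much higher contrast.

Tones are pushed away from mid-grey across the whole image — a global contrast change.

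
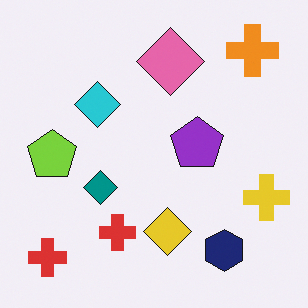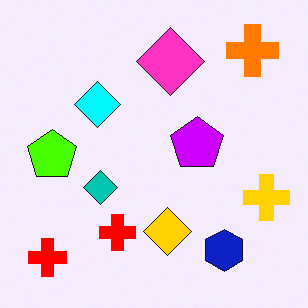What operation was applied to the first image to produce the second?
The transformation is: made much more vivid (saturation change).

All colors are more vivid — a global saturation change.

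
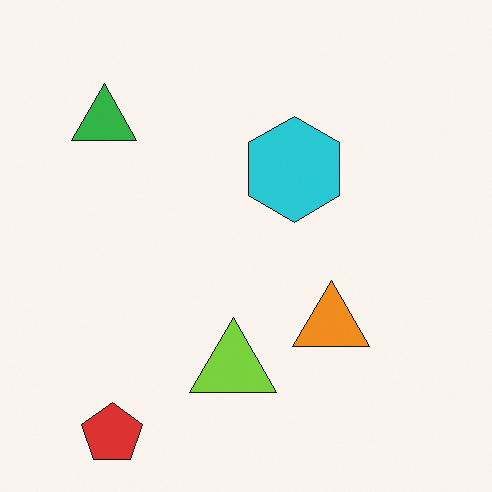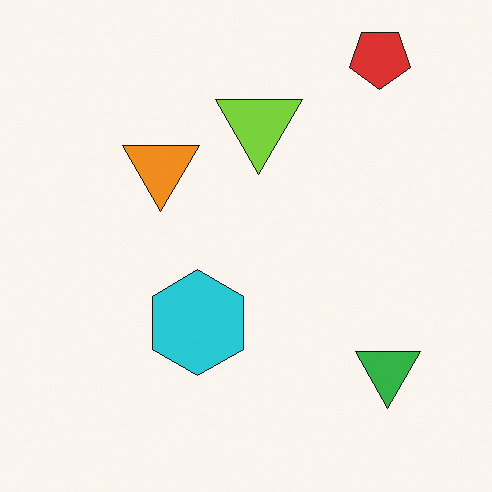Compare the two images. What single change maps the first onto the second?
The second image is the first rotated 180°.

The red pentagon sits in the bottom-left of the first image and the top-right of the second — consistent with a whole-image 180° rotation.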